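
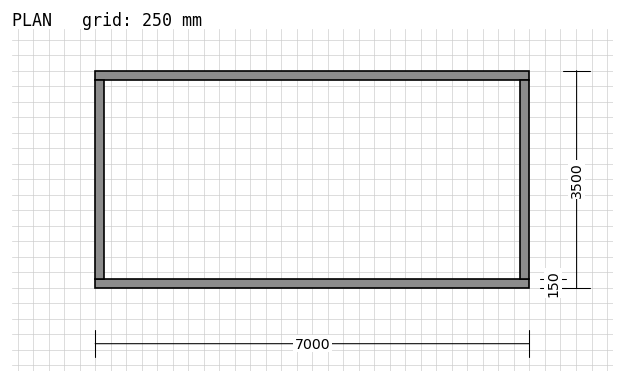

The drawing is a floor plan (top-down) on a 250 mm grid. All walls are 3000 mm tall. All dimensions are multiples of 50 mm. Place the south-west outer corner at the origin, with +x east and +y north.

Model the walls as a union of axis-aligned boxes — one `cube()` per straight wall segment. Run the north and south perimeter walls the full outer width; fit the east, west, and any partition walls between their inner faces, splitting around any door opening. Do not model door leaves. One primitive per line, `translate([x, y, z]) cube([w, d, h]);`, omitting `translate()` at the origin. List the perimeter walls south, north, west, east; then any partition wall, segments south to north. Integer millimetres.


cube([7000, 150, 3000]);
translate([0, 3350, 0]) cube([7000, 150, 3000]);
translate([0, 150, 0]) cube([150, 3200, 3000]);
translate([6850, 150, 0]) cube([150, 3200, 3000]);


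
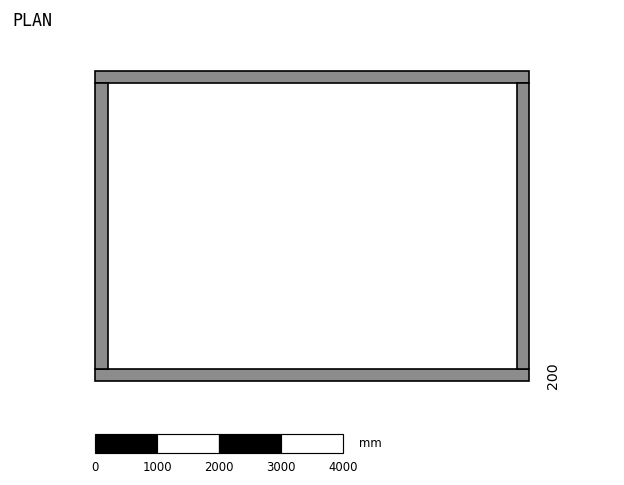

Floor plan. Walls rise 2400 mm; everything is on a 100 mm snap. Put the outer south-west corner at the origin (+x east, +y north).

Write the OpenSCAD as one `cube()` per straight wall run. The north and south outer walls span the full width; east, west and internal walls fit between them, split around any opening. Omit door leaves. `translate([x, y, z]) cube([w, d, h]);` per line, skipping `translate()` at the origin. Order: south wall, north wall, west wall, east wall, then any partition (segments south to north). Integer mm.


cube([7000, 200, 2400]);
translate([0, 4800, 0]) cube([7000, 200, 2400]);
translate([0, 200, 0]) cube([200, 4600, 2400]);
translate([6800, 200, 0]) cube([200, 4600, 2400]);


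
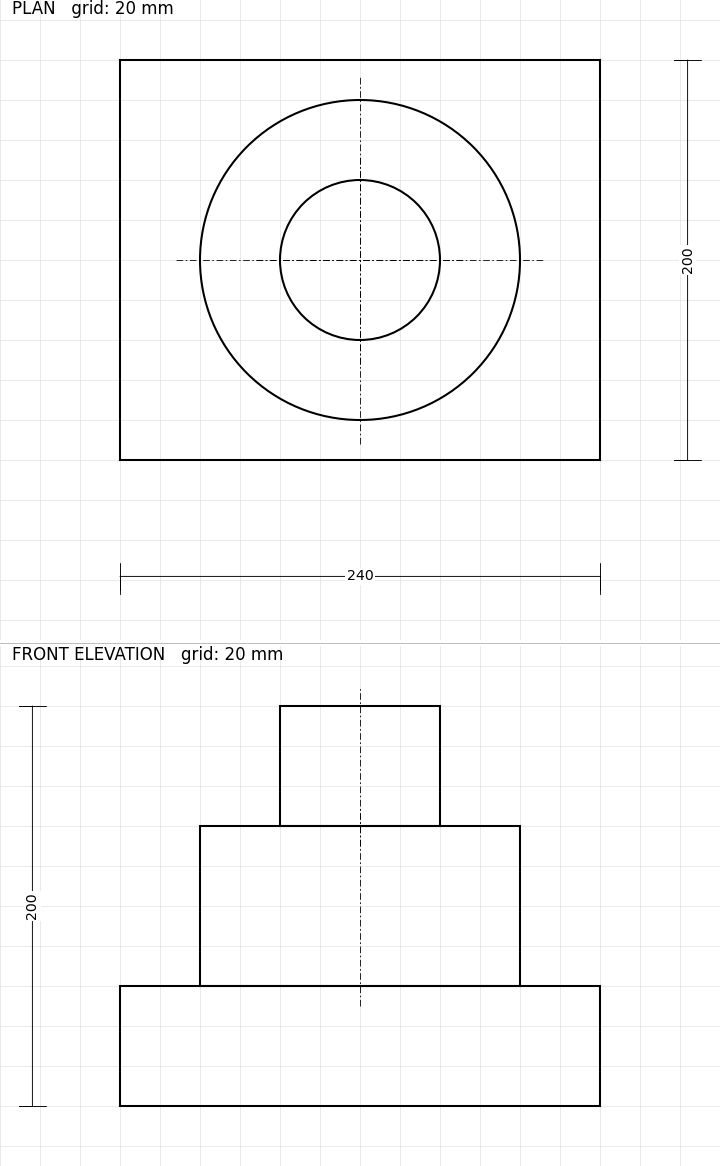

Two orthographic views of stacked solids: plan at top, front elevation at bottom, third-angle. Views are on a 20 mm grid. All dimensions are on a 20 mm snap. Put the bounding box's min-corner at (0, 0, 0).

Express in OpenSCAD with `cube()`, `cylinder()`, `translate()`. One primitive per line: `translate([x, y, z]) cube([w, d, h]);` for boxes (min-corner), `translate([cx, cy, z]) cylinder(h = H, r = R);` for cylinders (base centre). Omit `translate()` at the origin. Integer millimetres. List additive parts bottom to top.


cube([240, 200, 60]);
translate([120, 100, 60]) cylinder(h = 80, r = 80);
translate([120, 100, 140]) cylinder(h = 60, r = 40);


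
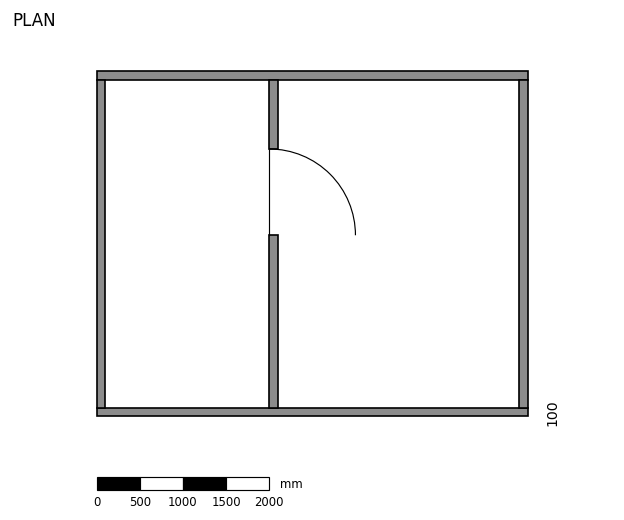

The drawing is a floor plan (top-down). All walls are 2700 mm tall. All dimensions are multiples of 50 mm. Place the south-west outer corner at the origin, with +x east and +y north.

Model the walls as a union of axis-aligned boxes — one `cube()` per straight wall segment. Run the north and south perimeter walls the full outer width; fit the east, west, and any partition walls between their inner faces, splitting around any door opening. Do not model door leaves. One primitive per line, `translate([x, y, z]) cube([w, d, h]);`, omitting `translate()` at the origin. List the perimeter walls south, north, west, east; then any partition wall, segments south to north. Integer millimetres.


cube([5000, 100, 2700]);
translate([0, 3900, 0]) cube([5000, 100, 2700]);
translate([0, 100, 0]) cube([100, 3800, 2700]);
translate([4900, 100, 0]) cube([100, 3800, 2700]);
translate([2000, 100, 0]) cube([100, 2000, 2700]);
translate([2000, 3100, 0]) cube([100, 800, 2700]);


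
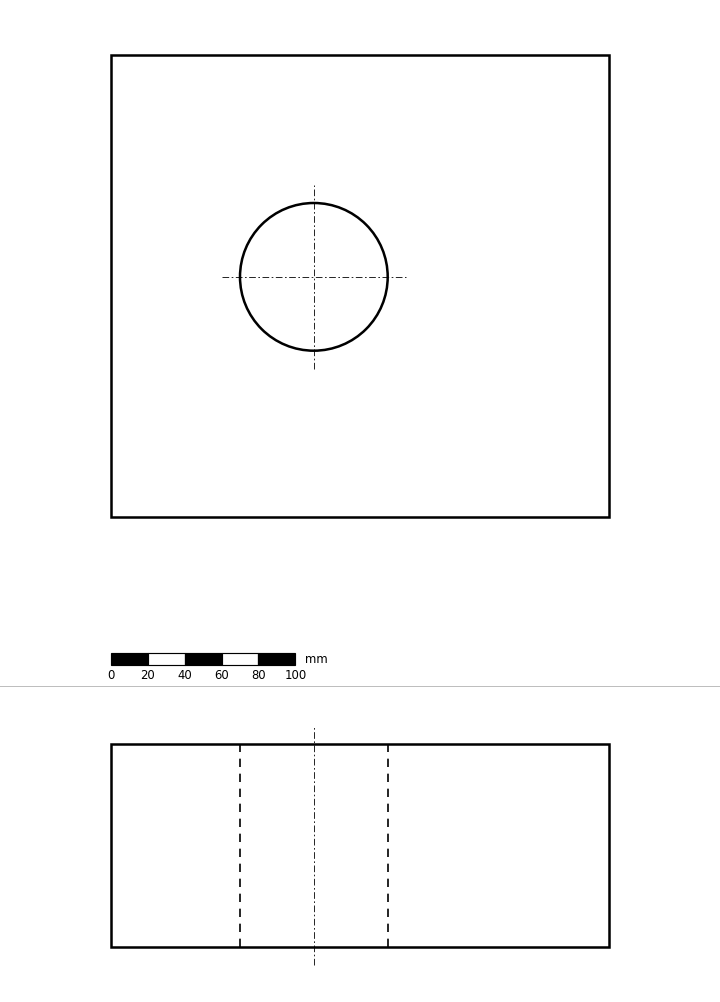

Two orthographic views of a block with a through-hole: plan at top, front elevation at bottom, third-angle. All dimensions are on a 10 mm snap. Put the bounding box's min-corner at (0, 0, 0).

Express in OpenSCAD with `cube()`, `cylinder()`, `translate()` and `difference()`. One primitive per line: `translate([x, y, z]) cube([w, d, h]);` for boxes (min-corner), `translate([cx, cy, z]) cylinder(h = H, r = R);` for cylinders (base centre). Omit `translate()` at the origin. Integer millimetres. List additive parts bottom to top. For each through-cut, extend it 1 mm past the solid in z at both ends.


difference() {
  cube([270, 250, 110]);
  translate([110, 130, -1]) cylinder(h = 112, r = 40);
}


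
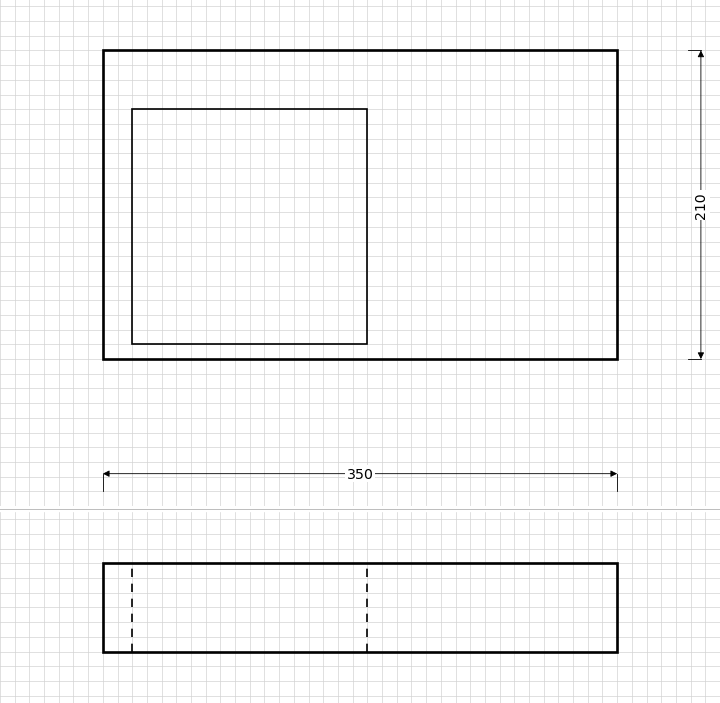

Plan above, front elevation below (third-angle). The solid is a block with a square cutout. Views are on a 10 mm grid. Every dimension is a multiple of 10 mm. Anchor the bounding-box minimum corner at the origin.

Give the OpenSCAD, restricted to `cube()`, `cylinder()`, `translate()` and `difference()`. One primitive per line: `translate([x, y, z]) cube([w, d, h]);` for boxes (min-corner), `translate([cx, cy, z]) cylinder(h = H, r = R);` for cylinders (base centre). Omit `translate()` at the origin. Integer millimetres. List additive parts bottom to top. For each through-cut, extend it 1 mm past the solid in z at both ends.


difference() {
  cube([350, 210, 60]);
  translate([20, 10, -1]) cube([160, 160, 62]);
}


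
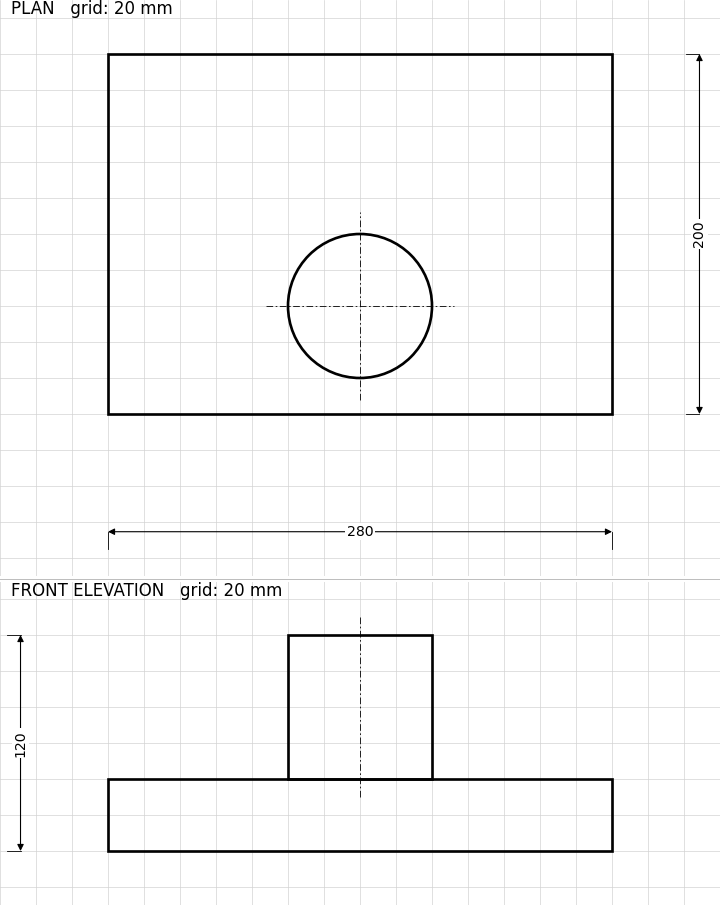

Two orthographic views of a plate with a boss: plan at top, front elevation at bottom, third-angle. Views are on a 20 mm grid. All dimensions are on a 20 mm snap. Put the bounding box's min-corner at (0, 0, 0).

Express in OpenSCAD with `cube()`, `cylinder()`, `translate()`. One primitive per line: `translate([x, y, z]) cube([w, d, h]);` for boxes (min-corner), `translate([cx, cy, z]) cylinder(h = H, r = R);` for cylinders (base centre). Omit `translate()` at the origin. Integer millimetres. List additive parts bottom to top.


cube([280, 200, 40]);
translate([140, 60, 40]) cylinder(h = 80, r = 40);


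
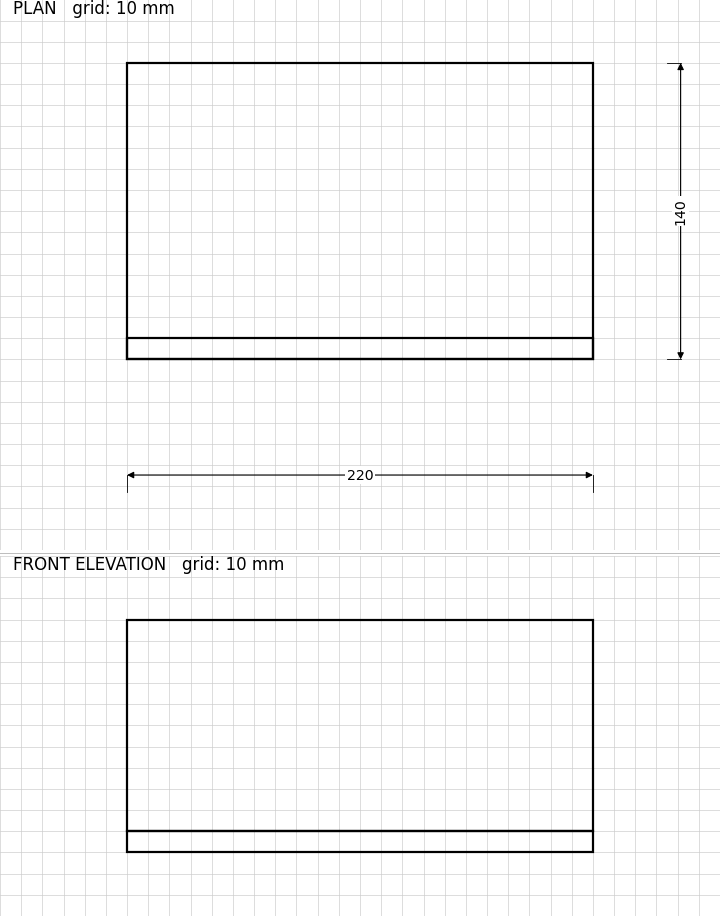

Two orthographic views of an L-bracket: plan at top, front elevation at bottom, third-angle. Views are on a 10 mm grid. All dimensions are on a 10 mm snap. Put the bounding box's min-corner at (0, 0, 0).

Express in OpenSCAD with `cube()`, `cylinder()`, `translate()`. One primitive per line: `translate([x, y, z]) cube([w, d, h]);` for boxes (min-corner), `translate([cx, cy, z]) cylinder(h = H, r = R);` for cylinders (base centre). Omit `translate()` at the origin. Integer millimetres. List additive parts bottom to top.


cube([220, 140, 10]);
translate([0, 0, 10]) cube([220, 10, 100]);


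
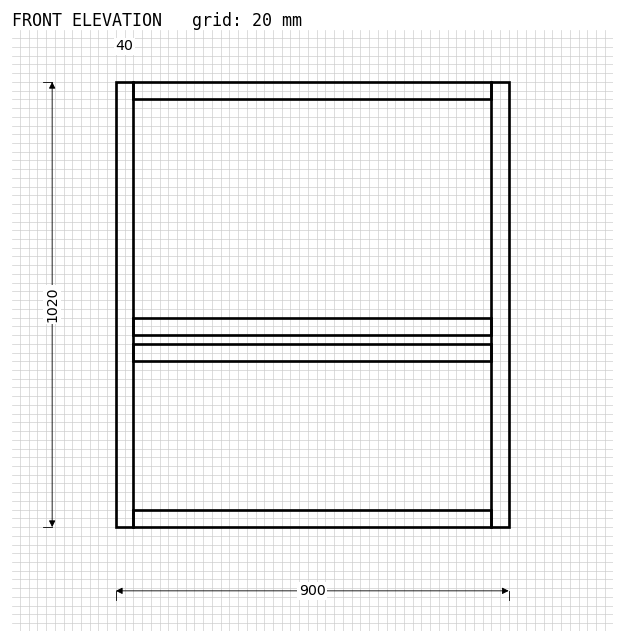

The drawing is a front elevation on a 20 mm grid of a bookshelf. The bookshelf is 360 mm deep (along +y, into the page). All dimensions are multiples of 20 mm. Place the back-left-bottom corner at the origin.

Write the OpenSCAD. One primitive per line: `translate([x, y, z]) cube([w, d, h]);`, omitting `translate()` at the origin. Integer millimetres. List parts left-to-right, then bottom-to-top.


cube([40, 360, 1020]);
translate([40, 0, 0]) cube([820, 360, 40]);
translate([40, 0, 380]) cube([820, 360, 40]);
translate([40, 0, 440]) cube([820, 360, 40]);
translate([40, 0, 980]) cube([820, 360, 40]);
translate([860, 0, 0]) cube([40, 360, 1020]);


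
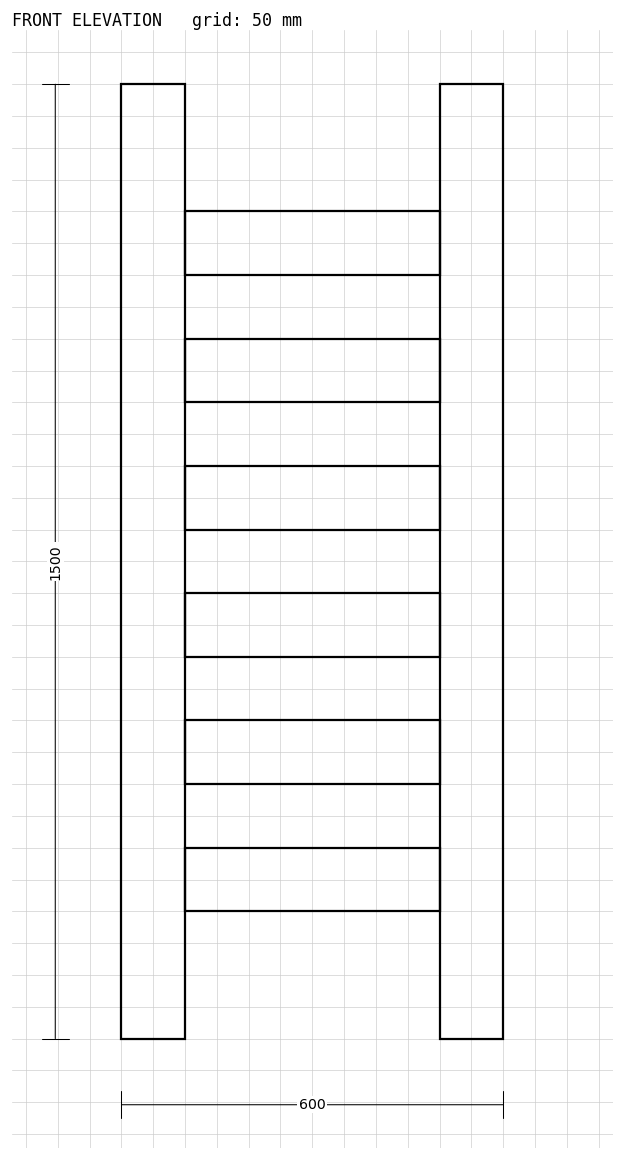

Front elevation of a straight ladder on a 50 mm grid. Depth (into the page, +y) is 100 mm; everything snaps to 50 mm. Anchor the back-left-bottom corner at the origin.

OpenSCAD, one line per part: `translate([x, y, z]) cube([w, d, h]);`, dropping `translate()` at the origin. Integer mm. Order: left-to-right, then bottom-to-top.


cube([100, 100, 1500]);
translate([100, 0, 200]) cube([400, 100, 100]);
translate([100, 0, 400]) cube([400, 100, 100]);
translate([100, 0, 600]) cube([400, 100, 100]);
translate([100, 0, 800]) cube([400, 100, 100]);
translate([100, 0, 1000]) cube([400, 100, 100]);
translate([100, 0, 1200]) cube([400, 100, 100]);
translate([500, 0, 0]) cube([100, 100, 1500]);


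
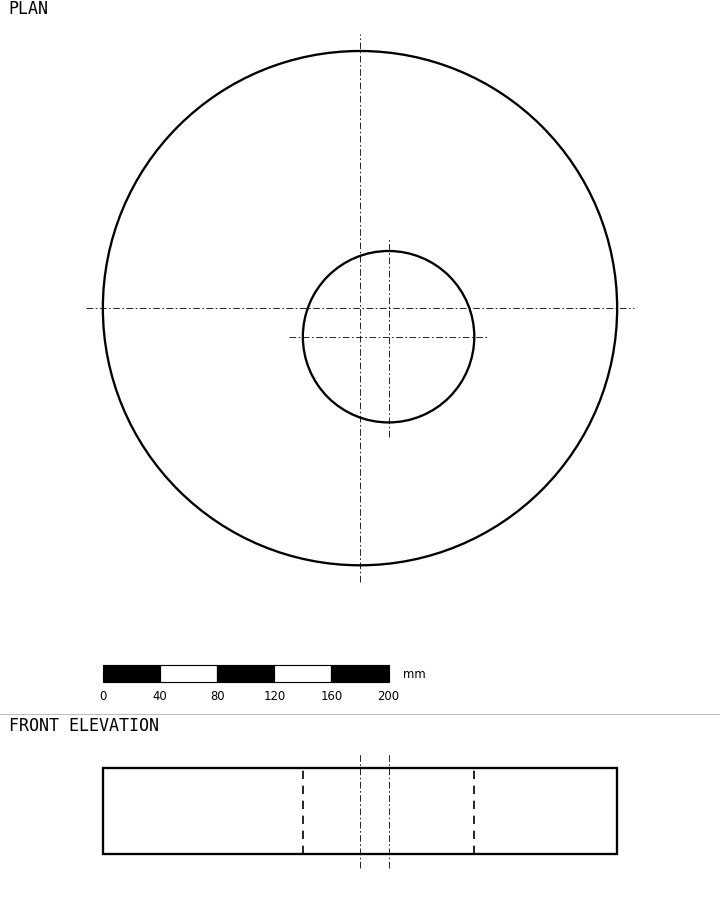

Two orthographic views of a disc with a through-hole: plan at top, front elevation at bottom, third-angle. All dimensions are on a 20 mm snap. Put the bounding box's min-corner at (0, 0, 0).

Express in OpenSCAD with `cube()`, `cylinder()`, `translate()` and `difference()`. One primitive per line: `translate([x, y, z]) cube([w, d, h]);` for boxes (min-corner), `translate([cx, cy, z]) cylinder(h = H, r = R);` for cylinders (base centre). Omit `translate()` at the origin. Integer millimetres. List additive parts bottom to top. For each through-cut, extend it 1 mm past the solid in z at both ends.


difference() {
  translate([180, 180, 0]) cylinder(h = 60, r = 180);
  translate([200, 160, -1]) cylinder(h = 62, r = 60);
}


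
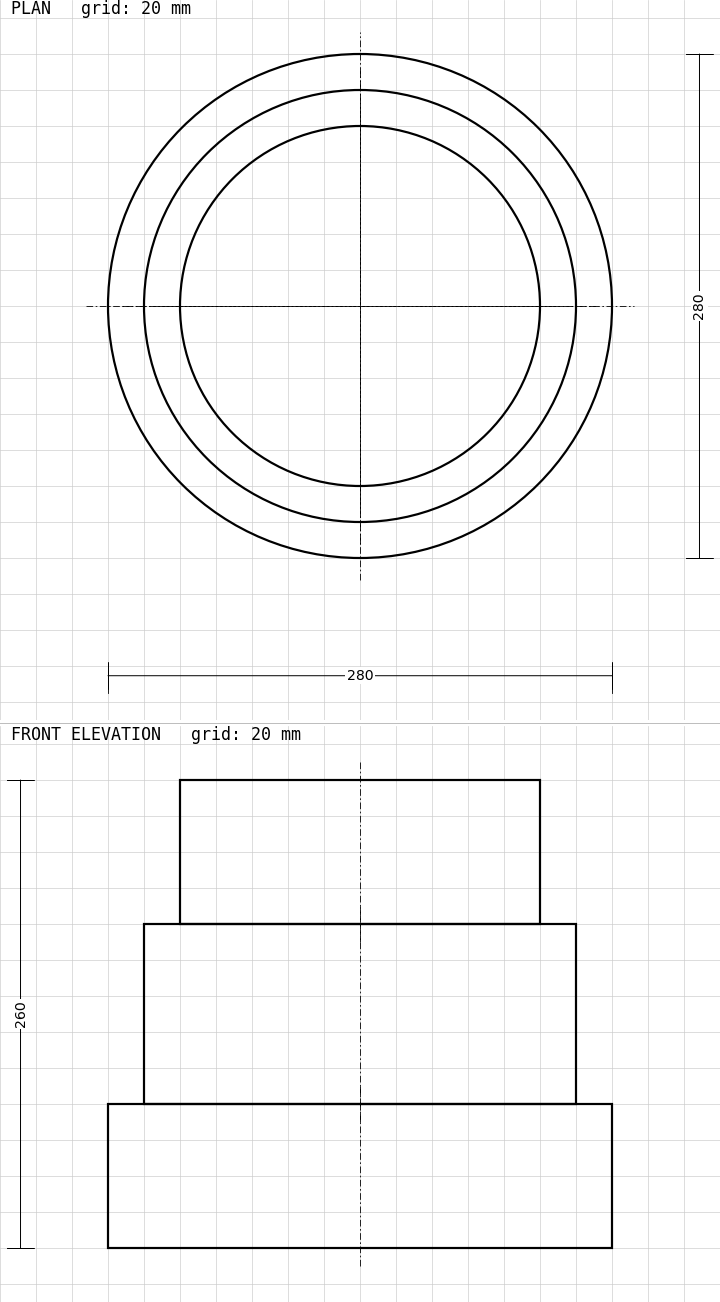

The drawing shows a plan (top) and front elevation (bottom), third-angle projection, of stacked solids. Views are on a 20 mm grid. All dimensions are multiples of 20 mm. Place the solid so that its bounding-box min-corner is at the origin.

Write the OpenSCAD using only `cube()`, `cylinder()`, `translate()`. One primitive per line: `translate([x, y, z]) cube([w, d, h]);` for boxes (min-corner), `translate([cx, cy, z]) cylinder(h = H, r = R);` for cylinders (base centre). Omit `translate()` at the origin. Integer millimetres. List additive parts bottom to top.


translate([140, 140, 0]) cylinder(h = 80, r = 140);
translate([140, 140, 80]) cylinder(h = 100, r = 120);
translate([140, 140, 180]) cylinder(h = 80, r = 100);


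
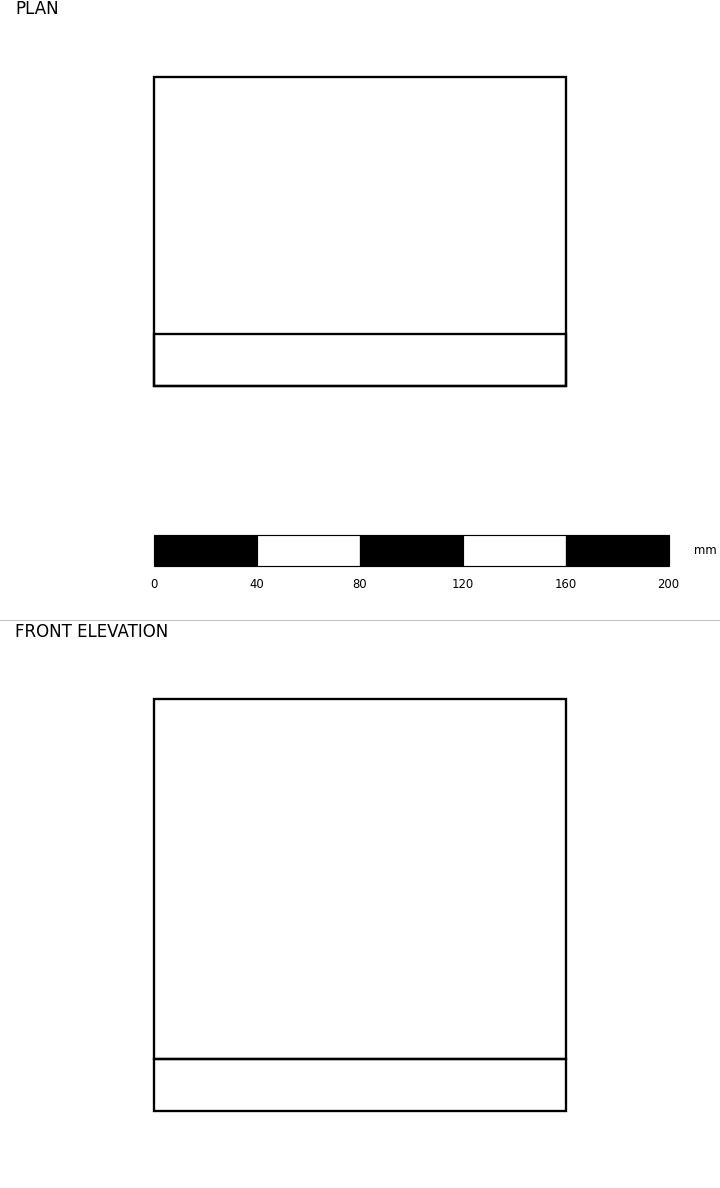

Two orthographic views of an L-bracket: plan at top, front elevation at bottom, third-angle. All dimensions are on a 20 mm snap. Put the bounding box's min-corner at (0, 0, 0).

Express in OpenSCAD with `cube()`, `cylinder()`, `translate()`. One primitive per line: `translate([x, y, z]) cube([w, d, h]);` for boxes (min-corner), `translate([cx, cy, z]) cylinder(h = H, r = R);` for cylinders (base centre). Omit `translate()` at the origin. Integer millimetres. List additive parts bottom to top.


cube([160, 120, 20]);
translate([0, 0, 20]) cube([160, 20, 140]);


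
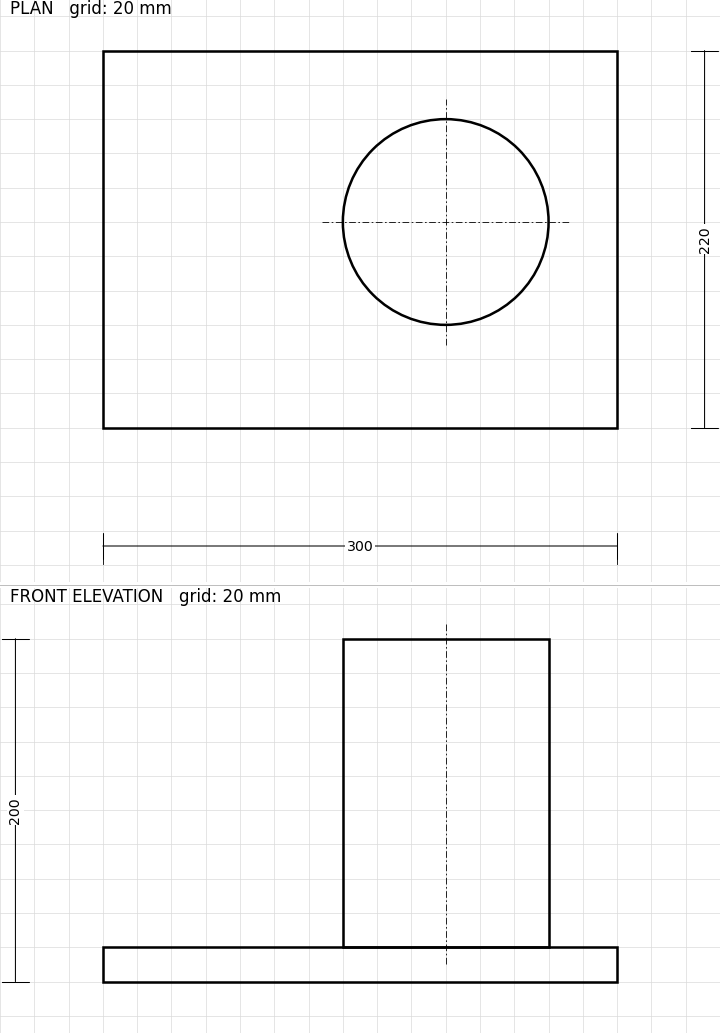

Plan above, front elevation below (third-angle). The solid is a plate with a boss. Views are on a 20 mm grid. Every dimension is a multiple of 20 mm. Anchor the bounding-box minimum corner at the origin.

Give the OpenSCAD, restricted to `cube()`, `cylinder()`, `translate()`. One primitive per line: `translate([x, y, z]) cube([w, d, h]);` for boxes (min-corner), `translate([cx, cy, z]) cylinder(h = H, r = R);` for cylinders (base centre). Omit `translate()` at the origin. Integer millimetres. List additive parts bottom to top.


cube([300, 220, 20]);
translate([200, 120, 20]) cylinder(h = 180, r = 60);


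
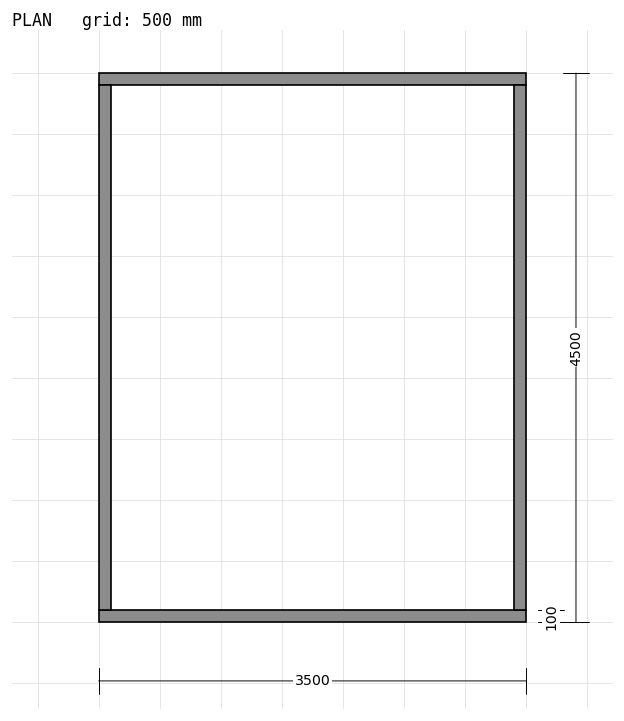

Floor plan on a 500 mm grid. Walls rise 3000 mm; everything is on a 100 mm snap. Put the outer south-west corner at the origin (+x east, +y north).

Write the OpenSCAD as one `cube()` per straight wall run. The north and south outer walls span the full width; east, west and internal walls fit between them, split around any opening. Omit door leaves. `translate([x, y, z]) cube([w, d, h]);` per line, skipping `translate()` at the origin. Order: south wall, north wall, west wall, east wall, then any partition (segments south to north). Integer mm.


cube([3500, 100, 3000]);
translate([0, 4400, 0]) cube([3500, 100, 3000]);
translate([0, 100, 0]) cube([100, 4300, 3000]);
translate([3400, 100, 0]) cube([100, 4300, 3000]);


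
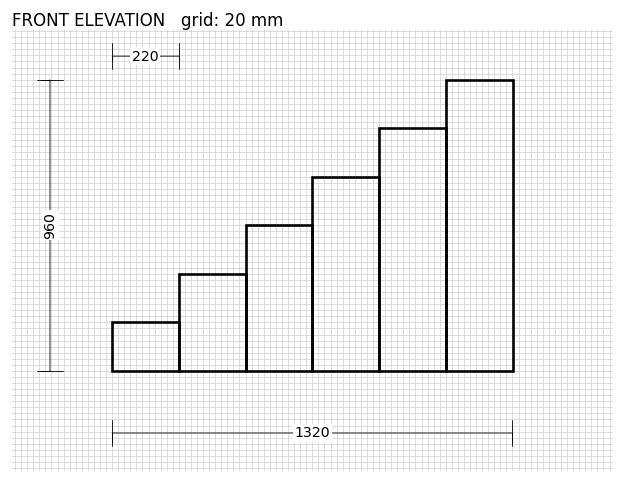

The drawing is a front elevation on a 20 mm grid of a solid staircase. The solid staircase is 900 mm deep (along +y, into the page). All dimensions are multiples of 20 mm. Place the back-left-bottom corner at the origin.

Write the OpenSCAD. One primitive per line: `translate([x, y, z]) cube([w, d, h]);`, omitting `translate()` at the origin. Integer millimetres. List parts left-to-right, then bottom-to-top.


cube([220, 900, 160]);
translate([220, 0, 0]) cube([220, 900, 320]);
translate([440, 0, 0]) cube([220, 900, 480]);
translate([660, 0, 0]) cube([220, 900, 640]);
translate([880, 0, 0]) cube([220, 900, 800]);
translate([1100, 0, 0]) cube([220, 900, 960]);


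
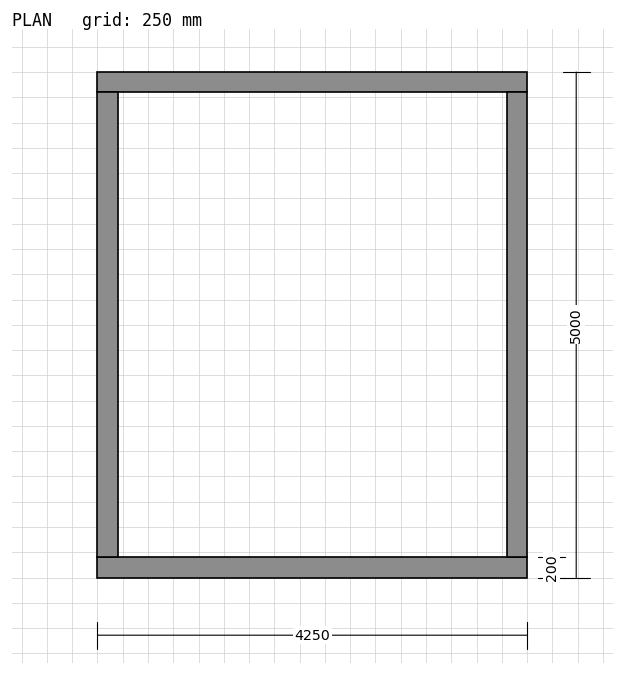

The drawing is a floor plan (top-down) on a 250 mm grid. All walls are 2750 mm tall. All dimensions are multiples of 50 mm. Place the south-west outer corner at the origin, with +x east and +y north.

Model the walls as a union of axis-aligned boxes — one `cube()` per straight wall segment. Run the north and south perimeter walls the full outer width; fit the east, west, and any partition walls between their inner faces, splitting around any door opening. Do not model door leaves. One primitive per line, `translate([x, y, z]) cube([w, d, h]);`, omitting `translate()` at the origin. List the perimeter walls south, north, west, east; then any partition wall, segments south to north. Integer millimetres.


cube([4250, 200, 2750]);
translate([0, 4800, 0]) cube([4250, 200, 2750]);
translate([0, 200, 0]) cube([200, 4600, 2750]);
translate([4050, 200, 0]) cube([200, 4600, 2750]);


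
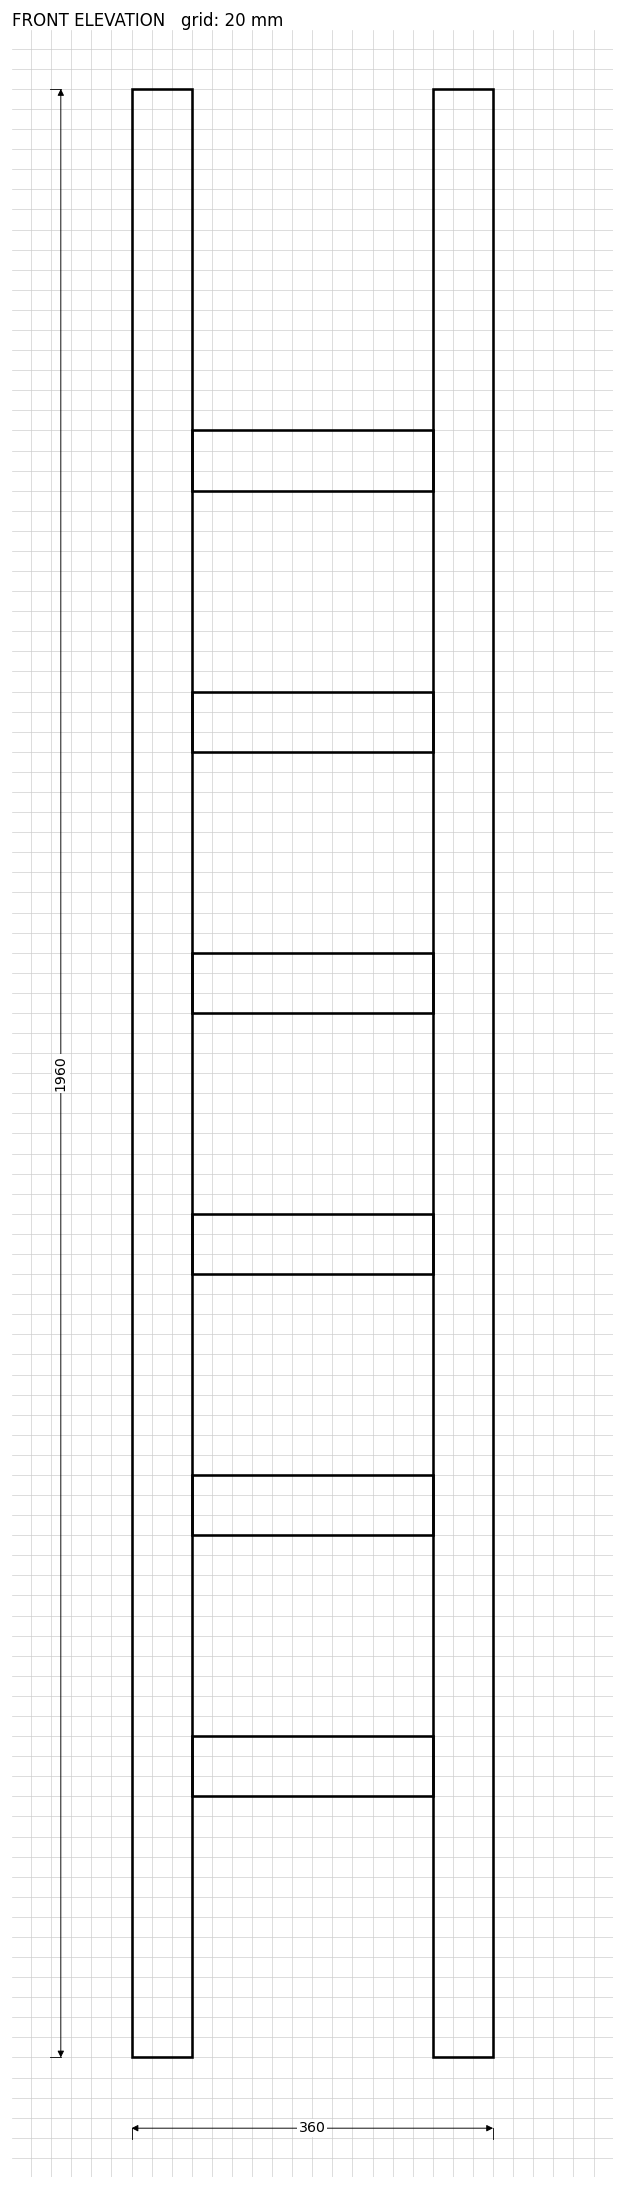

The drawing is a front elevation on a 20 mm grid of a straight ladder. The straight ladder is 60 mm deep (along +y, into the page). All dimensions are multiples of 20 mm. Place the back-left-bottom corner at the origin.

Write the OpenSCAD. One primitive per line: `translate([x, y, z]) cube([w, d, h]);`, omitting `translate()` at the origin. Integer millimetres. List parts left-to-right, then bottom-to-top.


cube([60, 60, 1960]);
translate([60, 0, 260]) cube([240, 60, 60]);
translate([60, 0, 520]) cube([240, 60, 60]);
translate([60, 0, 780]) cube([240, 60, 60]);
translate([60, 0, 1040]) cube([240, 60, 60]);
translate([60, 0, 1300]) cube([240, 60, 60]);
translate([60, 0, 1560]) cube([240, 60, 60]);
translate([300, 0, 0]) cube([60, 60, 1960]);


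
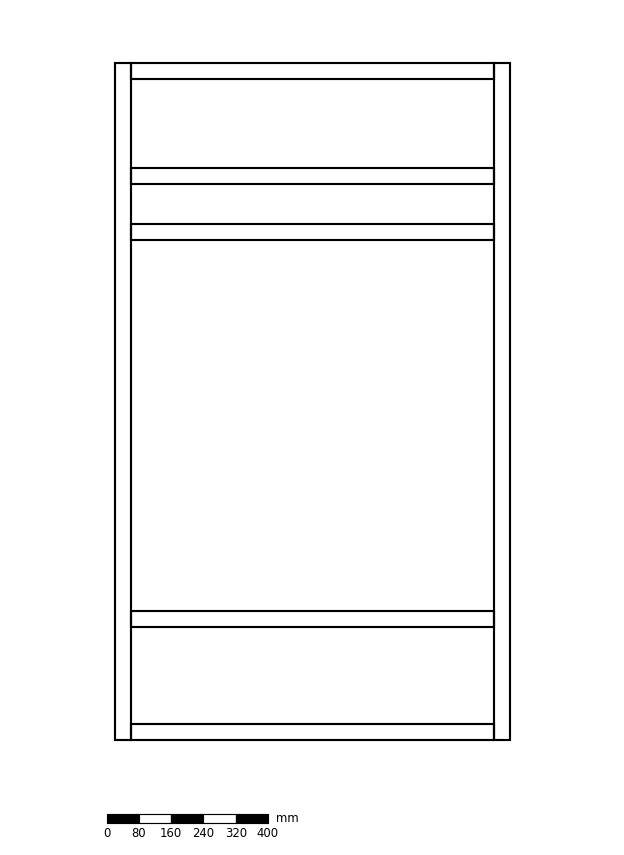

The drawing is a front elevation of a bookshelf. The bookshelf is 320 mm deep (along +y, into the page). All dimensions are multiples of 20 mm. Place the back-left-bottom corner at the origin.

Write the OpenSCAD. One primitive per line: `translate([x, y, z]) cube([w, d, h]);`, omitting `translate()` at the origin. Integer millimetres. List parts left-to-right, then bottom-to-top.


cube([40, 320, 1680]);
translate([40, 0, 0]) cube([900, 320, 40]);
translate([40, 0, 280]) cube([900, 320, 40]);
translate([40, 0, 1240]) cube([900, 320, 40]);
translate([40, 0, 1380]) cube([900, 320, 40]);
translate([40, 0, 1640]) cube([900, 320, 40]);
translate([940, 0, 0]) cube([40, 320, 1680]);


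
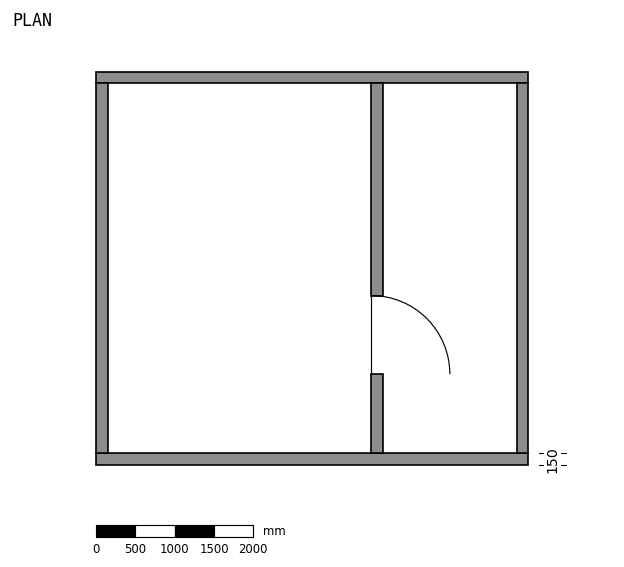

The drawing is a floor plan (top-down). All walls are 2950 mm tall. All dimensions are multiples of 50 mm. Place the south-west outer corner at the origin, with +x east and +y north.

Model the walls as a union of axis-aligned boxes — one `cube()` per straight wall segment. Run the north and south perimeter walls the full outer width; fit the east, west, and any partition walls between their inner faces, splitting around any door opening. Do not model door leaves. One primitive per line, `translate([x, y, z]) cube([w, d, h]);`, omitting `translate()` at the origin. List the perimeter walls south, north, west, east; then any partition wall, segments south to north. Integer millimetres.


cube([5500, 150, 2950]);
translate([0, 4850, 0]) cube([5500, 150, 2950]);
translate([0, 150, 0]) cube([150, 4700, 2950]);
translate([5350, 150, 0]) cube([150, 4700, 2950]);
translate([3500, 150, 0]) cube([150, 1000, 2950]);
translate([3500, 2150, 0]) cube([150, 2700, 2950]);


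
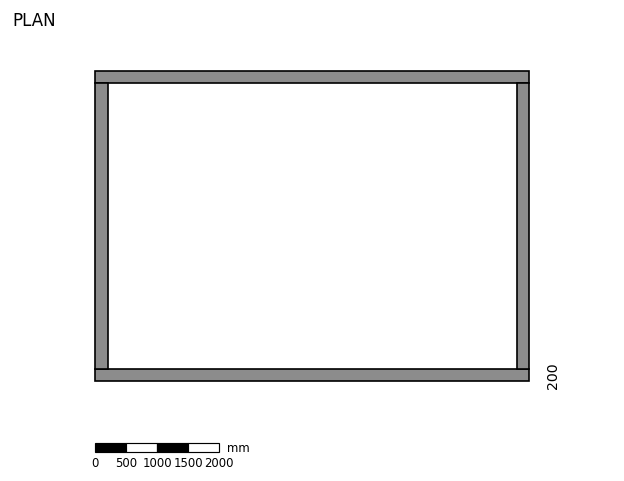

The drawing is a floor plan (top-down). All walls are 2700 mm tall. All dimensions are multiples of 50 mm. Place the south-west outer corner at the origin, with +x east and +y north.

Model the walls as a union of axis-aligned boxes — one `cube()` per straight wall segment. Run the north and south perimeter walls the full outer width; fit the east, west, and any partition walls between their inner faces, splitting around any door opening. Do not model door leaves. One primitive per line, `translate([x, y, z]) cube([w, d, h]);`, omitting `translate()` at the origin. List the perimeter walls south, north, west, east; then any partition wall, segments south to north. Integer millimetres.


cube([7000, 200, 2700]);
translate([0, 4800, 0]) cube([7000, 200, 2700]);
translate([0, 200, 0]) cube([200, 4600, 2700]);
translate([6800, 200, 0]) cube([200, 4600, 2700]);


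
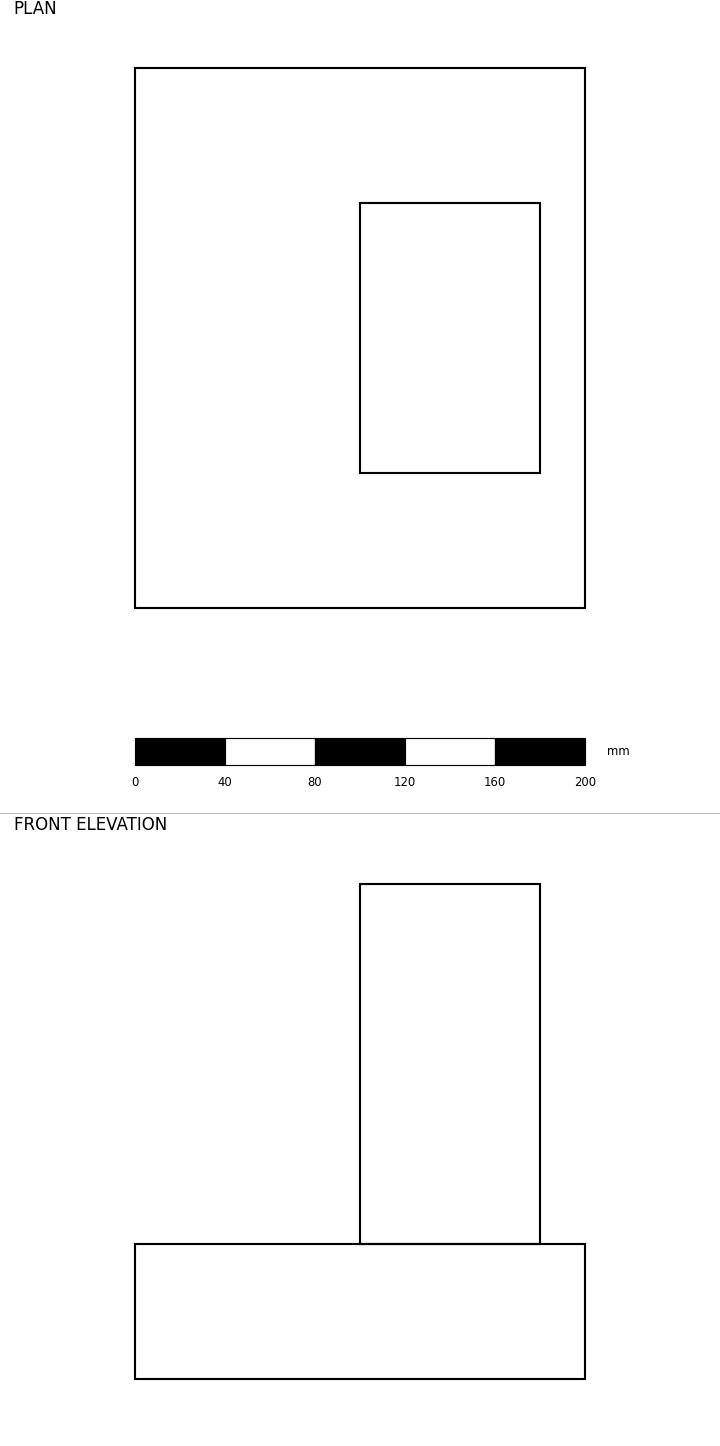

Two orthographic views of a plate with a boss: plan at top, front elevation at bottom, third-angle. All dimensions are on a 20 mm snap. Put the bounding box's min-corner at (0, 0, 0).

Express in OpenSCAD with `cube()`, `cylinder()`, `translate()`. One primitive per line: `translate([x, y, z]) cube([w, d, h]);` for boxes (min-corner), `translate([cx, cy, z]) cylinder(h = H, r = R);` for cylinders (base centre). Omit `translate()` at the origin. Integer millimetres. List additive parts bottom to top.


cube([200, 240, 60]);
translate([100, 60, 60]) cube([80, 120, 160]);


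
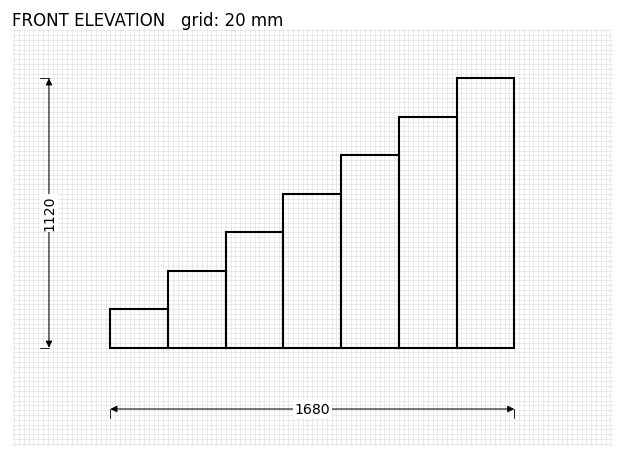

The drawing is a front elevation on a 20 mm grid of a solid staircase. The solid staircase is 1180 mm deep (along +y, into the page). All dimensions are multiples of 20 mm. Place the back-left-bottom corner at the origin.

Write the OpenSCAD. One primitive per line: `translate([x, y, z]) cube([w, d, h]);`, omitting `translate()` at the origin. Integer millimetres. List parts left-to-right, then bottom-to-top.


cube([240, 1180, 160]);
translate([240, 0, 0]) cube([240, 1180, 320]);
translate([480, 0, 0]) cube([240, 1180, 480]);
translate([720, 0, 0]) cube([240, 1180, 640]);
translate([960, 0, 0]) cube([240, 1180, 800]);
translate([1200, 0, 0]) cube([240, 1180, 960]);
translate([1440, 0, 0]) cube([240, 1180, 1120]);


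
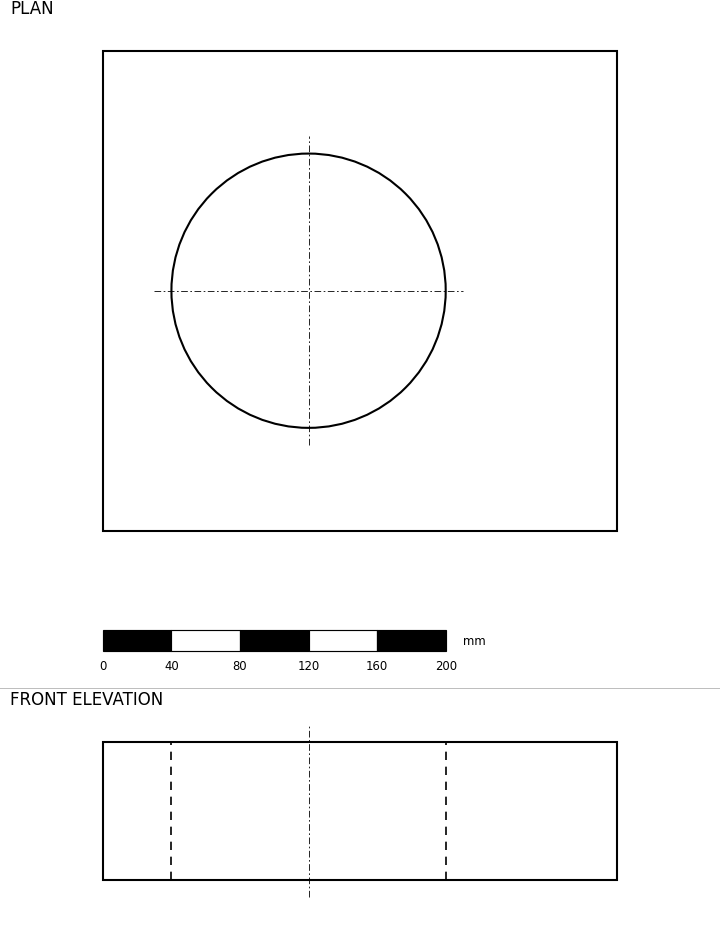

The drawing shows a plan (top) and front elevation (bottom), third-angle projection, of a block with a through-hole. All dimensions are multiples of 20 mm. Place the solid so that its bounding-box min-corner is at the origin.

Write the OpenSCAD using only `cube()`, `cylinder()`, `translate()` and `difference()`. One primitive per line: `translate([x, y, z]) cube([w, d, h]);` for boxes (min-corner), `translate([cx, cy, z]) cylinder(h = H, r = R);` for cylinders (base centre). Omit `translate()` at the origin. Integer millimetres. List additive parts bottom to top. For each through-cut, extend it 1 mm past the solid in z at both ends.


difference() {
  cube([300, 280, 80]);
  translate([120, 140, -1]) cylinder(h = 82, r = 80);
}


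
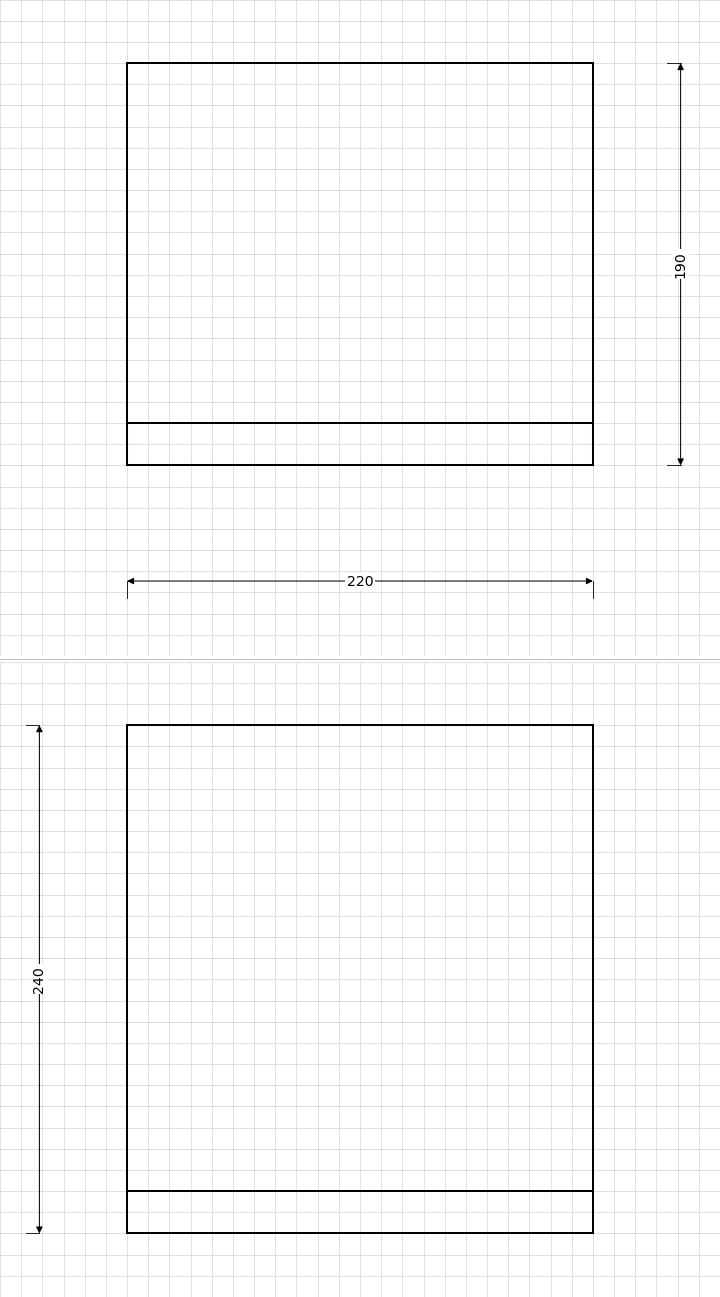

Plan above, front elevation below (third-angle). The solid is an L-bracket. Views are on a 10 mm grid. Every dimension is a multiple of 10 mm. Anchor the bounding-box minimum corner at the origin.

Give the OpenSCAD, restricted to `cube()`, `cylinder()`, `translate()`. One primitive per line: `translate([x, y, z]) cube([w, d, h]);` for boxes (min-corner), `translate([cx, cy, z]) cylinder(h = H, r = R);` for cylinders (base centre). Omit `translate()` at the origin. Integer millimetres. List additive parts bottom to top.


cube([220, 190, 20]);
translate([0, 0, 20]) cube([220, 20, 220]);


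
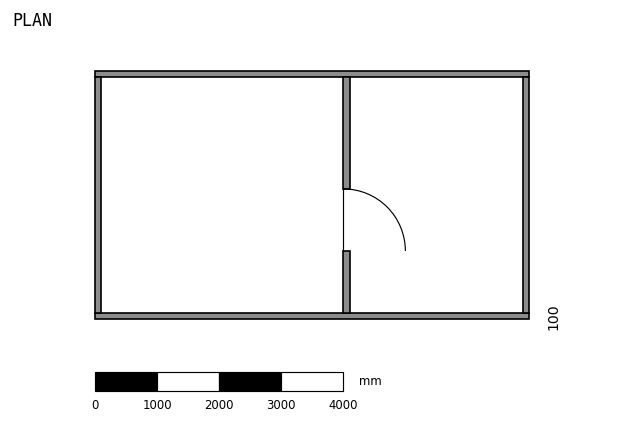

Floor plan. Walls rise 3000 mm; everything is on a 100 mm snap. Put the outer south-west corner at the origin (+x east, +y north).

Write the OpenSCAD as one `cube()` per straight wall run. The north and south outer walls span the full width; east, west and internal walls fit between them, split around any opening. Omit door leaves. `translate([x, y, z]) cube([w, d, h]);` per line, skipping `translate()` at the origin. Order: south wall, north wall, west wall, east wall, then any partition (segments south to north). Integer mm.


cube([7000, 100, 3000]);
translate([0, 3900, 0]) cube([7000, 100, 3000]);
translate([0, 100, 0]) cube([100, 3800, 3000]);
translate([6900, 100, 0]) cube([100, 3800, 3000]);
translate([4000, 100, 0]) cube([100, 1000, 3000]);
translate([4000, 2100, 0]) cube([100, 1800, 3000]);


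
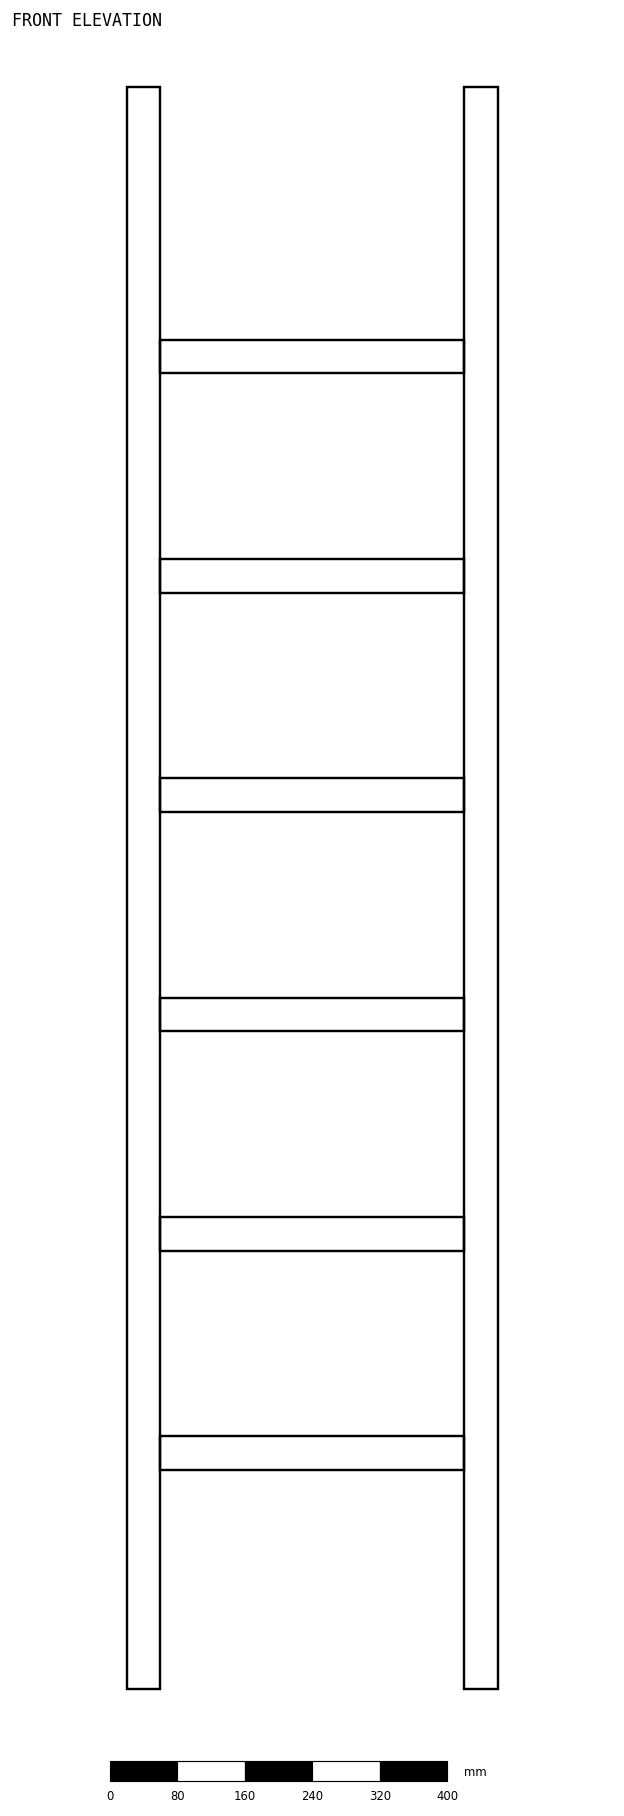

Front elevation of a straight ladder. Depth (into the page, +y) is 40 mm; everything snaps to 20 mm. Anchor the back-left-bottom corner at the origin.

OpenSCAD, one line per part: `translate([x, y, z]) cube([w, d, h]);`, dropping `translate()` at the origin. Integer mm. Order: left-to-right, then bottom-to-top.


cube([40, 40, 1900]);
translate([40, 0, 260]) cube([360, 40, 40]);
translate([40, 0, 520]) cube([360, 40, 40]);
translate([40, 0, 780]) cube([360, 40, 40]);
translate([40, 0, 1040]) cube([360, 40, 40]);
translate([40, 0, 1300]) cube([360, 40, 40]);
translate([40, 0, 1560]) cube([360, 40, 40]);
translate([400, 0, 0]) cube([40, 40, 1900]);


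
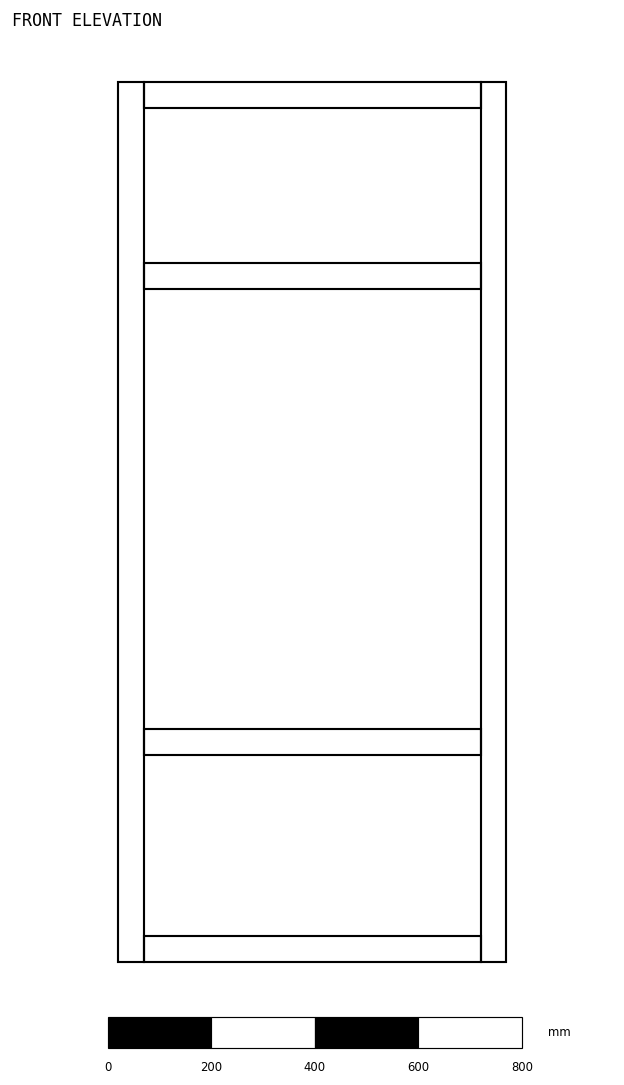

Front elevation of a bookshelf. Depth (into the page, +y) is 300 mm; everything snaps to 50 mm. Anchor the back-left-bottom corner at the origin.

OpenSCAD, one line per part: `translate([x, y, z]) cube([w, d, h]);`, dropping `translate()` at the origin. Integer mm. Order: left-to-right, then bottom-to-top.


cube([50, 300, 1700]);
translate([50, 0, 0]) cube([650, 300, 50]);
translate([50, 0, 400]) cube([650, 300, 50]);
translate([50, 0, 1300]) cube([650, 300, 50]);
translate([50, 0, 1650]) cube([650, 300, 50]);
translate([700, 0, 0]) cube([50, 300, 1700]);


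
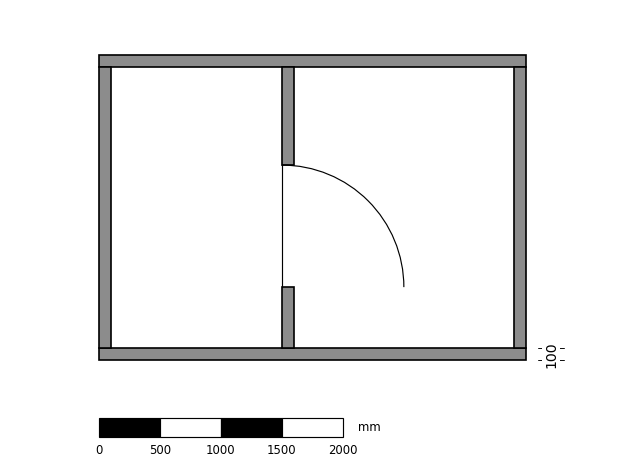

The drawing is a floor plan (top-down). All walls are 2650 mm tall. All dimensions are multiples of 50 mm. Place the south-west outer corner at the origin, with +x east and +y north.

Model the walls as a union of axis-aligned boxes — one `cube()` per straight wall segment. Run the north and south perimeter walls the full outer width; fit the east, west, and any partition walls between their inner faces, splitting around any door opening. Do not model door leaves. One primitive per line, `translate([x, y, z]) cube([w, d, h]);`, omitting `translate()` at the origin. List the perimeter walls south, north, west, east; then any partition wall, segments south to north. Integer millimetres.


cube([3500, 100, 2650]);
translate([0, 2400, 0]) cube([3500, 100, 2650]);
translate([0, 100, 0]) cube([100, 2300, 2650]);
translate([3400, 100, 0]) cube([100, 2300, 2650]);
translate([1500, 100, 0]) cube([100, 500, 2650]);
translate([1500, 1600, 0]) cube([100, 800, 2650]);


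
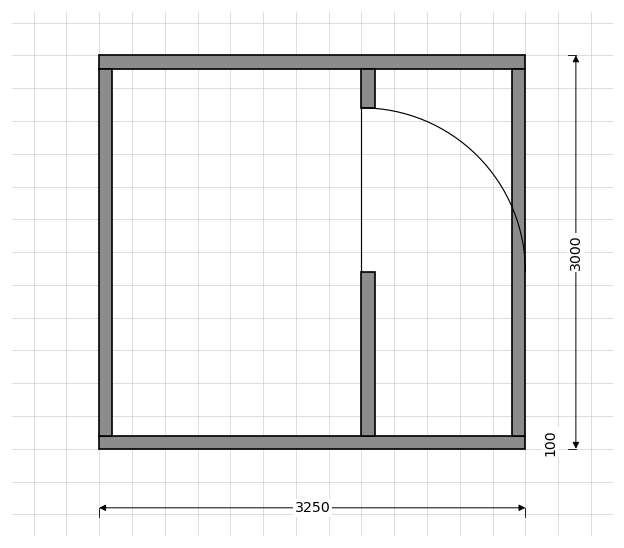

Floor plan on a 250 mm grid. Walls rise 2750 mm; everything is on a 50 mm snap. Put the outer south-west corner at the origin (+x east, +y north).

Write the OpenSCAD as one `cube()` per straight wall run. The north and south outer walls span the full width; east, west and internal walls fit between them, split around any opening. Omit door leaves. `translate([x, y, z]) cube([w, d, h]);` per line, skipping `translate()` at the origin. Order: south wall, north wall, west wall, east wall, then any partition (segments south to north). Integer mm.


cube([3250, 100, 2750]);
translate([0, 2900, 0]) cube([3250, 100, 2750]);
translate([0, 100, 0]) cube([100, 2800, 2750]);
translate([3150, 100, 0]) cube([100, 2800, 2750]);
translate([2000, 100, 0]) cube([100, 1250, 2750]);
translate([2000, 2600, 0]) cube([100, 300, 2750]);


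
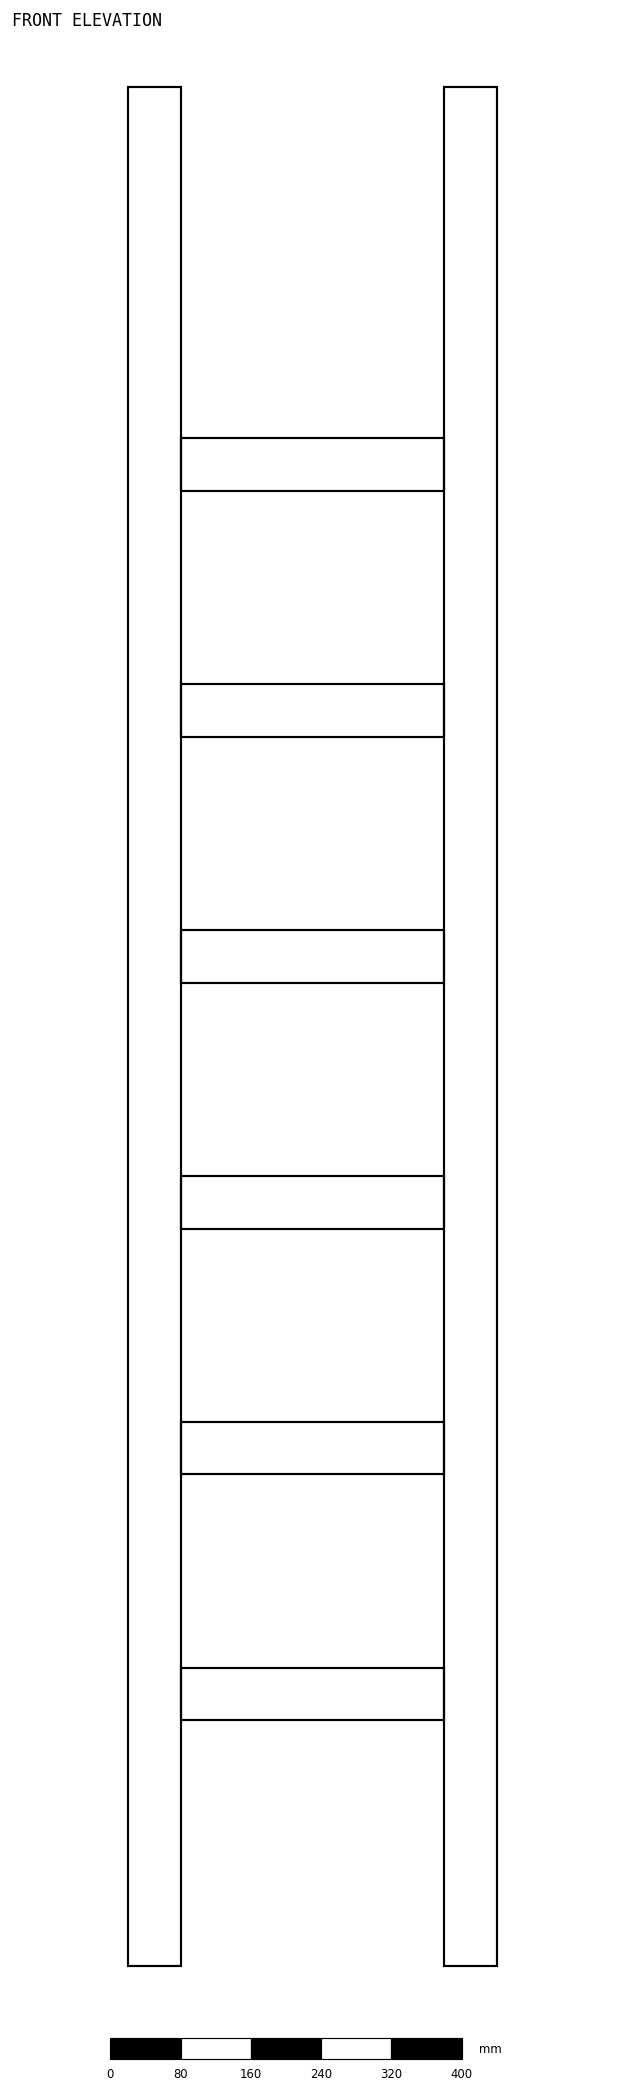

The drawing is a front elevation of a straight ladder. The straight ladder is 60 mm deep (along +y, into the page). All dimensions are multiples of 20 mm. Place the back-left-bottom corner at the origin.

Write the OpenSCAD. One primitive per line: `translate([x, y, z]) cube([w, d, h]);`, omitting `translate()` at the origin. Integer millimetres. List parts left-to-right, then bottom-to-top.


cube([60, 60, 2140]);
translate([60, 0, 280]) cube([300, 60, 60]);
translate([60, 0, 560]) cube([300, 60, 60]);
translate([60, 0, 840]) cube([300, 60, 60]);
translate([60, 0, 1120]) cube([300, 60, 60]);
translate([60, 0, 1400]) cube([300, 60, 60]);
translate([60, 0, 1680]) cube([300, 60, 60]);
translate([360, 0, 0]) cube([60, 60, 2140]);


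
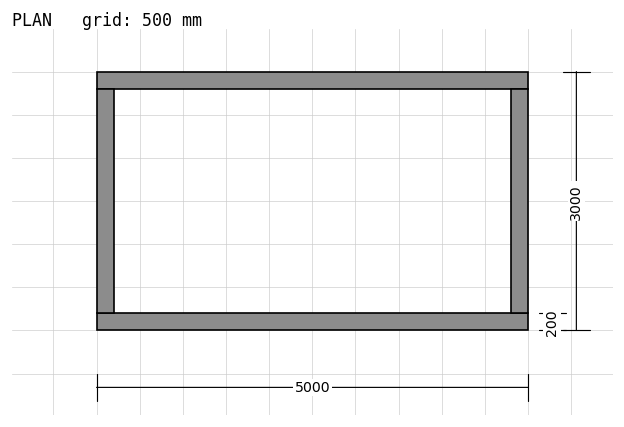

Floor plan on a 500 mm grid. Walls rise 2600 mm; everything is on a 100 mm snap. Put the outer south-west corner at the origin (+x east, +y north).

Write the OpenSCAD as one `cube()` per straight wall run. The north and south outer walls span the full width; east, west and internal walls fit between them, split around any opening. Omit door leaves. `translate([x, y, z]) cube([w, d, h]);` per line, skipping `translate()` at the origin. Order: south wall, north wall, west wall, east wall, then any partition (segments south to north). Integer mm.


cube([5000, 200, 2600]);
translate([0, 2800, 0]) cube([5000, 200, 2600]);
translate([0, 200, 0]) cube([200, 2600, 2600]);
translate([4800, 200, 0]) cube([200, 2600, 2600]);


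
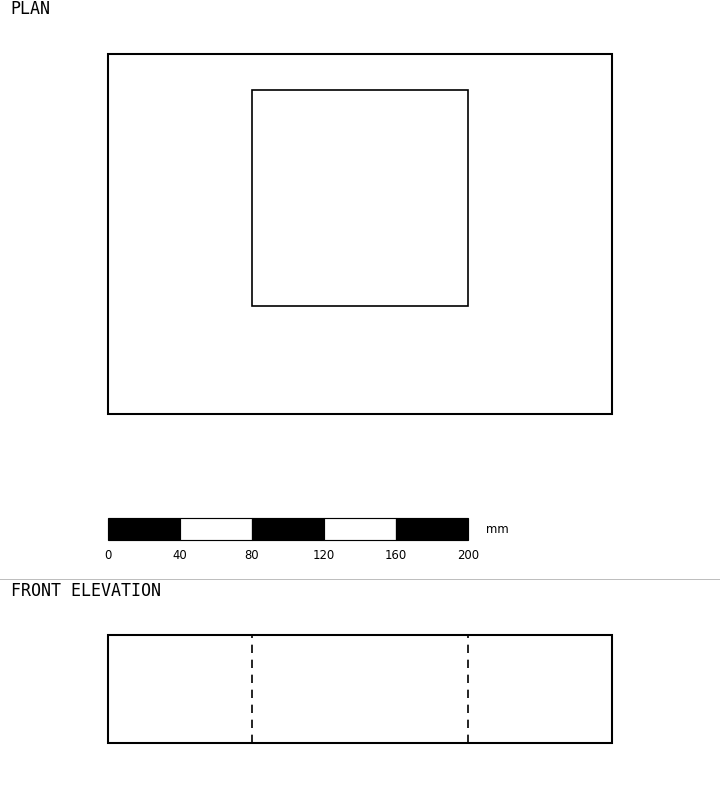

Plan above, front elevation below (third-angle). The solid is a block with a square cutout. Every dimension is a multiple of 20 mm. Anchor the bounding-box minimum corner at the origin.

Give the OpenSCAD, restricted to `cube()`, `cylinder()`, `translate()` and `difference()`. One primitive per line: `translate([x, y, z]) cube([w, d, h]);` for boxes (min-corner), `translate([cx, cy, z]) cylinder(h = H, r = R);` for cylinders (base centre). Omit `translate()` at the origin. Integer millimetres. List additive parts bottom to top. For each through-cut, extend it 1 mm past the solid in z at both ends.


difference() {
  cube([280, 200, 60]);
  translate([80, 60, -1]) cube([120, 120, 62]);
}


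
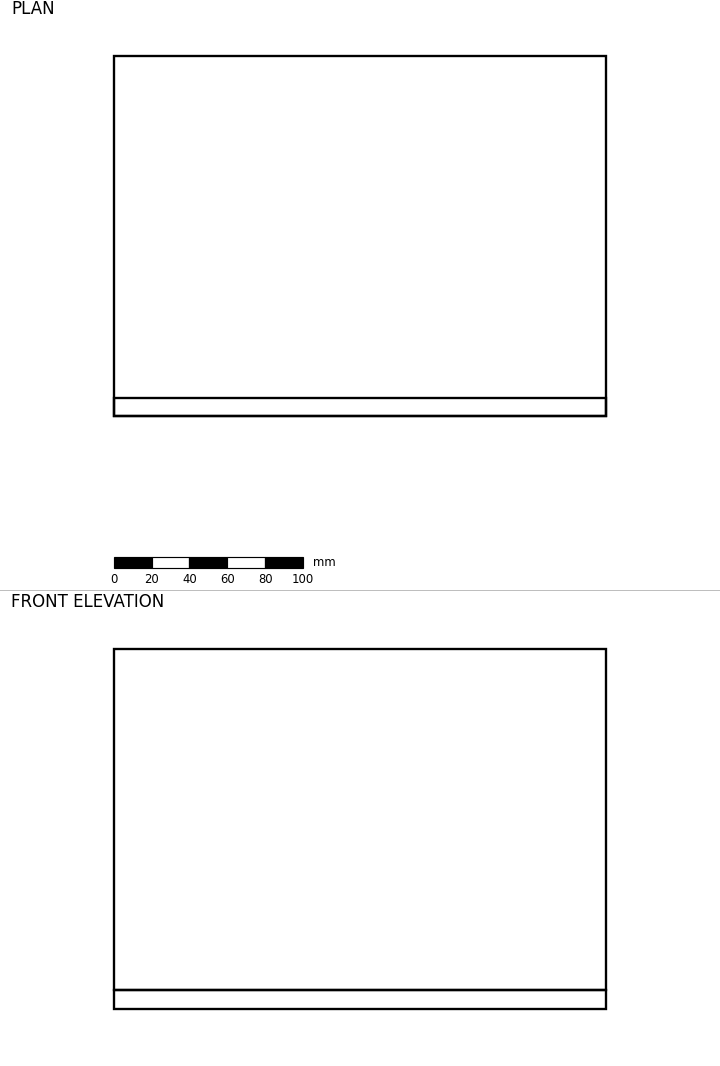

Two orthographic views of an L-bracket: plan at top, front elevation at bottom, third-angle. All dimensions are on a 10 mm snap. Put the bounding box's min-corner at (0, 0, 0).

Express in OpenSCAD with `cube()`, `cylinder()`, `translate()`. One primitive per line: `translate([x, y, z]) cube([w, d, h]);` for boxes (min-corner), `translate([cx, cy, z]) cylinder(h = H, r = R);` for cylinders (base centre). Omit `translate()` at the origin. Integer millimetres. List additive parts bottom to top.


cube([260, 190, 10]);
translate([0, 0, 10]) cube([260, 10, 180]);


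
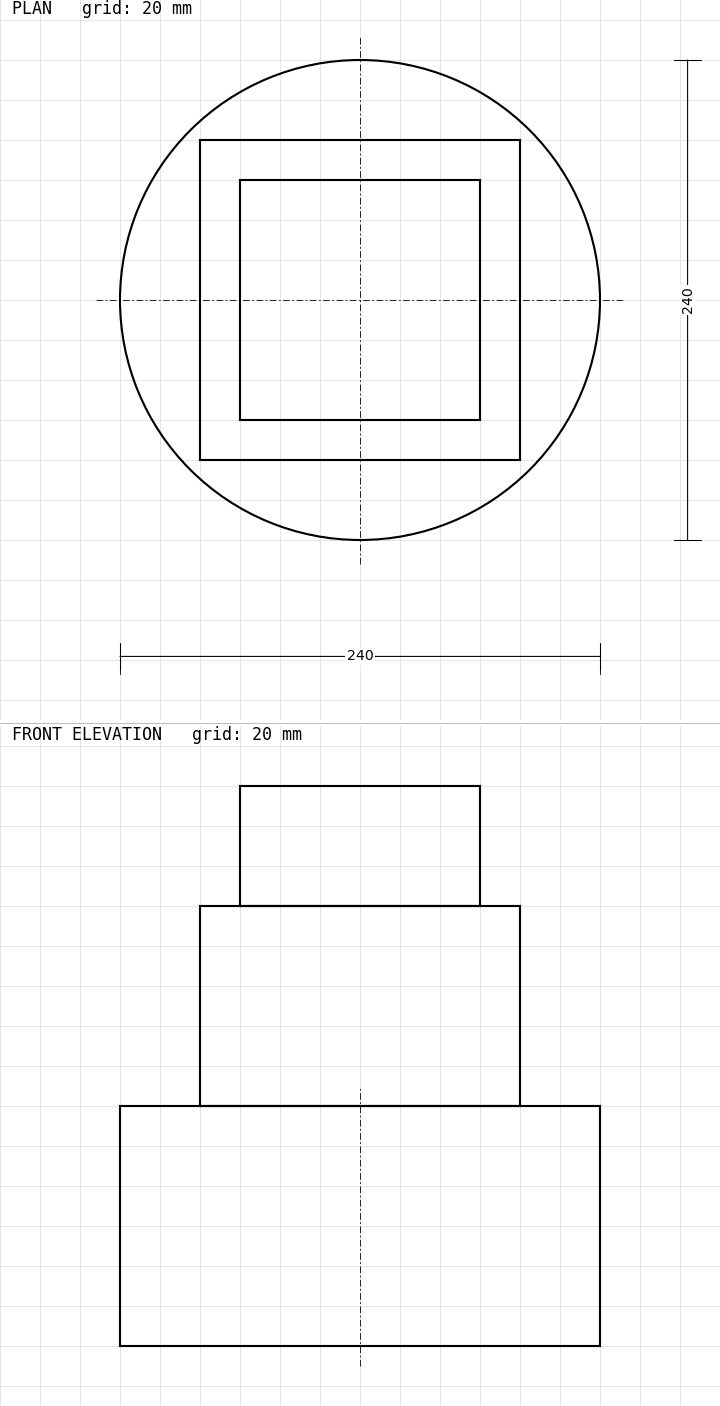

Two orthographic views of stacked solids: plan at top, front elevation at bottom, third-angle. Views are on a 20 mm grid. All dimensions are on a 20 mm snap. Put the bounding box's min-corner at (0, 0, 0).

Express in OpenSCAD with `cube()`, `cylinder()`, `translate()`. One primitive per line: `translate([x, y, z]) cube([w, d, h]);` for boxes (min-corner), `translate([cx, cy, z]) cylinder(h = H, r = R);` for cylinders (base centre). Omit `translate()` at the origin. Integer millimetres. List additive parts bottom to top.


translate([120, 120, 0]) cylinder(h = 120, r = 120);
translate([40, 40, 120]) cube([160, 160, 100]);
translate([60, 60, 220]) cube([120, 120, 60]);
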